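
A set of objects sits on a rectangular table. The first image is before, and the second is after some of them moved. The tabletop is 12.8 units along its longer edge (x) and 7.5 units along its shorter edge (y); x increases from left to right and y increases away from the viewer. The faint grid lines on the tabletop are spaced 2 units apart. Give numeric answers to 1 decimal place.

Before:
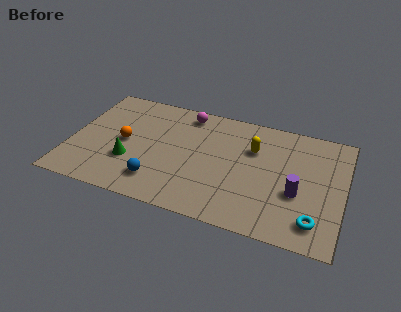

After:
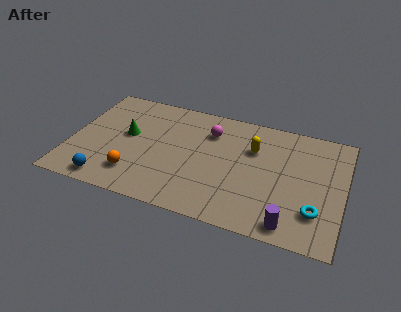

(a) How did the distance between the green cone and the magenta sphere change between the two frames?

-0.6

They were about 4.6 units apart before and 4.0 after — 0.6 units closer together.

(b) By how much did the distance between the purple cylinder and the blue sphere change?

+2.0

Before: roughly 6.5 units apart; after: 8.5. That's 2.0 units further apart.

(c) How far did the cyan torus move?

0.6

From (11.6, 1.4) to (11.6, 2.0), the cyan torus covered √(0.0² + 0.6²) ≈ 0.6 units.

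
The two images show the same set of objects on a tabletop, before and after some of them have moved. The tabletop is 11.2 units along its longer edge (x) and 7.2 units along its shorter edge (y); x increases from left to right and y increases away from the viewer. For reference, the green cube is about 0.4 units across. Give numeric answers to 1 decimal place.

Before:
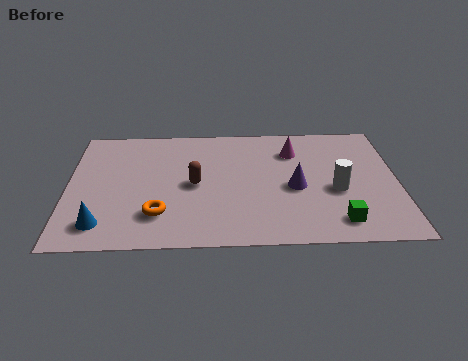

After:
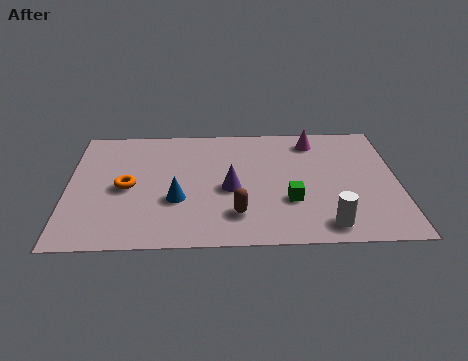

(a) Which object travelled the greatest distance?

the blue cone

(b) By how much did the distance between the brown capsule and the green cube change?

-3.4

They were about 5.3 units apart before and 1.9 after — 3.4 units closer together.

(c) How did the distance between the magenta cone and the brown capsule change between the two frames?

+1.2

They were about 3.9 units apart before and 5.1 after — 1.2 units further apart.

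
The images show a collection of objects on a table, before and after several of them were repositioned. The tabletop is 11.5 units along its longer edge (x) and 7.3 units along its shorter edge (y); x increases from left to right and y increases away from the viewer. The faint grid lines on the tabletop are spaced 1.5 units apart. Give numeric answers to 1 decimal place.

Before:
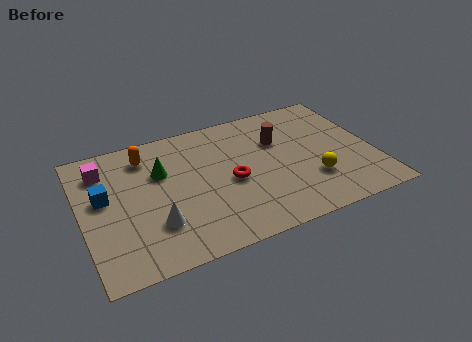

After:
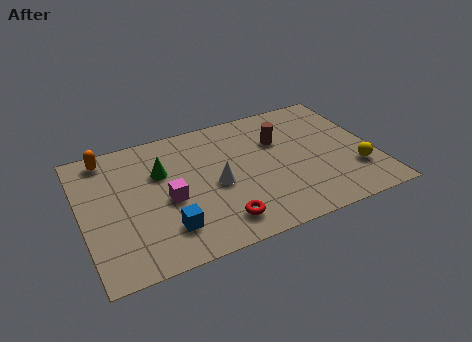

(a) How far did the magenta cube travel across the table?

3.4

The magenta cube was near (1.0, 5.7) before and (3.3, 3.2) after, so it travelled √(2.3² + 2.5²) ≈ 3.4 units.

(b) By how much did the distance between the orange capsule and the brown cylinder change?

+1.6

The distance was about 5.3 in the first image and 6.9 in the second, so they moved 1.6 units further apart.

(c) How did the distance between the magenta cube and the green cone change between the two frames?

-0.8

The distance was about 2.4 in the first image and 1.6 in the second, so they moved 0.8 units closer together.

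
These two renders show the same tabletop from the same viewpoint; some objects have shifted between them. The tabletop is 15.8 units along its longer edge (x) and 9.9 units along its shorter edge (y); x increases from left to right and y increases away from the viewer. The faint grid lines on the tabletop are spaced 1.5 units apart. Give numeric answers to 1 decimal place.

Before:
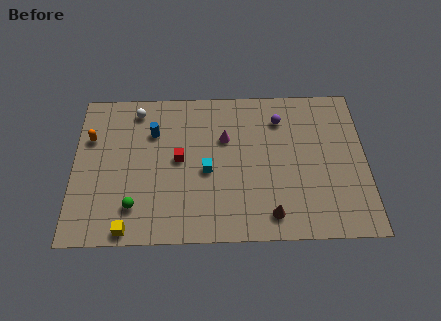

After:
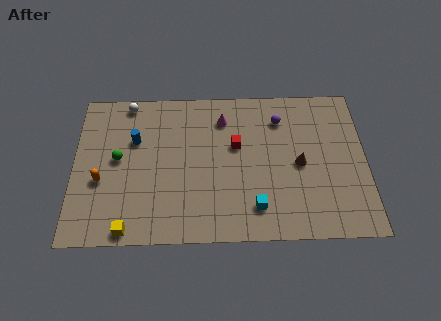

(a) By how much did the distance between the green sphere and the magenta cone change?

-0.3

Before: roughly 6.5 units apart; after: 6.2. That's 0.3 units closer together.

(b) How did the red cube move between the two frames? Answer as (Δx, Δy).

(3.1, 0.8)

The red cube started near (5.7, 5.2) and ended near (8.8, 6.0).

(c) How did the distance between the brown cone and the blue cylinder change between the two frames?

+0.7

They were about 8.4 units apart before and 9.1 after — 0.7 units further apart.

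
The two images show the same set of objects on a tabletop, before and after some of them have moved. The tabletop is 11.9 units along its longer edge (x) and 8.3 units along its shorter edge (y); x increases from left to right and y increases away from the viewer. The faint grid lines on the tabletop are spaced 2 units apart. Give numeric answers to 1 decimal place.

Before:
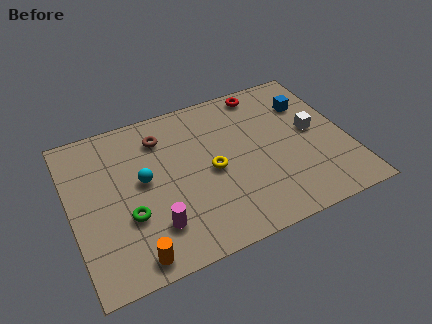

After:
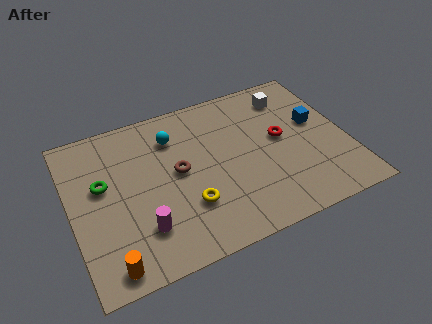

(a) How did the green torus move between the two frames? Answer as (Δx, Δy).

(-0.9, 2.0)

The green torus was at about (2.3, 2.9) and moved to about (1.4, 4.9).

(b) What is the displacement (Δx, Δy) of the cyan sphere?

(1.5, 1.8)

The cyan sphere was at about (3.1, 4.5) and moved to about (4.6, 6.3).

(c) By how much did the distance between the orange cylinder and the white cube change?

+1.4

The distance was about 8.9 in the first image and 10.3 in the second, so they moved 1.4 units further apart.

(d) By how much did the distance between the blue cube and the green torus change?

+0.5

The distance was about 8.8 in the first image and 9.3 in the second, so they moved 0.5 units further apart.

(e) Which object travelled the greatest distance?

the red torus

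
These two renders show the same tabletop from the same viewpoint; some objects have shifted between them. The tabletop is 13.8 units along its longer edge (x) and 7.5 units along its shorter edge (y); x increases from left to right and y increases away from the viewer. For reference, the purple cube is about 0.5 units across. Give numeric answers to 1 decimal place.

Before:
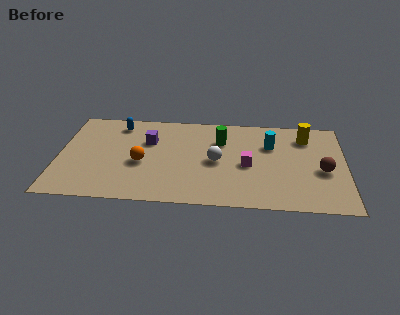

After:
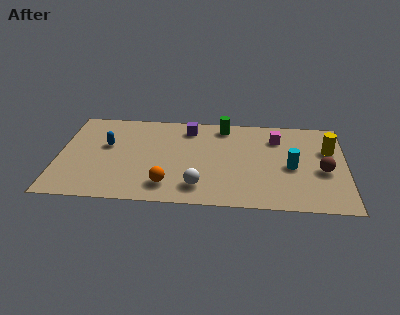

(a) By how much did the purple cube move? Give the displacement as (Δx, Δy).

(1.9, 1.2)

The purple cube was at about (4.3, 5.0) and moved to about (6.2, 6.2).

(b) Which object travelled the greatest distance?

the magenta cube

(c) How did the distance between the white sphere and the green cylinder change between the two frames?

+3.4

Before: roughly 1.7 units apart; after: 5.1. That's 3.4 units further apart.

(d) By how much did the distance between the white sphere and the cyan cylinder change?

+1.8

They were about 3.0 units apart before and 4.8 after — 1.8 units further apart.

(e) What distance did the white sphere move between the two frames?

2.2

From (7.6, 3.6) to (6.8, 1.5), the white sphere covered √(0.8² + 2.1²) ≈ 2.2 units.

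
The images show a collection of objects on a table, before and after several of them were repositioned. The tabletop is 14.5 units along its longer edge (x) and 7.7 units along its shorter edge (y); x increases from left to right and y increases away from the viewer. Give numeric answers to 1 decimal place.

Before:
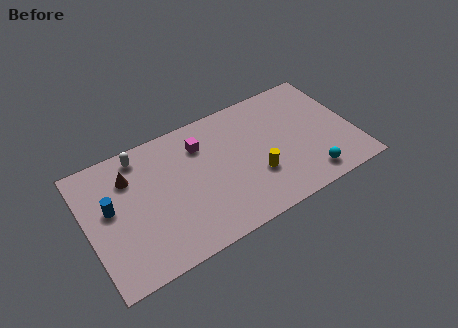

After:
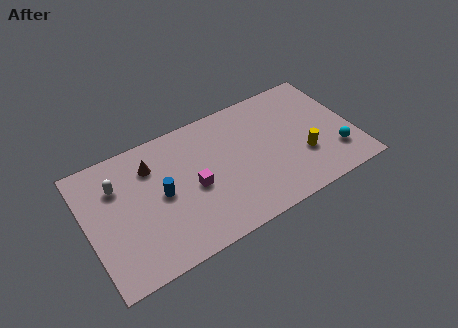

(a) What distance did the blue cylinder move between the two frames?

2.7

From (1.3, 4.4) to (4.0, 3.9), the blue cylinder covered √(2.7² + 0.5²) ≈ 2.7 units.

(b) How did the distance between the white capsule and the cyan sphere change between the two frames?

+1.9

Before: roughly 10.1 units apart; after: 12.0. That's 1.9 units further apart.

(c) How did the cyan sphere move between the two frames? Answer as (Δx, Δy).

(1.6, 0.8)

The cyan sphere started near (11.7, 1.2) and ended near (13.3, 2.0).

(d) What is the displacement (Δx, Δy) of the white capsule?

(-1.4, -1.2)

The white capsule was at about (3.2, 6.7) and moved to about (1.8, 5.5).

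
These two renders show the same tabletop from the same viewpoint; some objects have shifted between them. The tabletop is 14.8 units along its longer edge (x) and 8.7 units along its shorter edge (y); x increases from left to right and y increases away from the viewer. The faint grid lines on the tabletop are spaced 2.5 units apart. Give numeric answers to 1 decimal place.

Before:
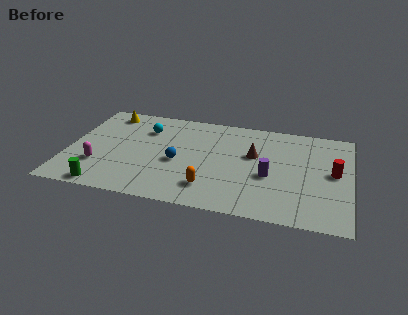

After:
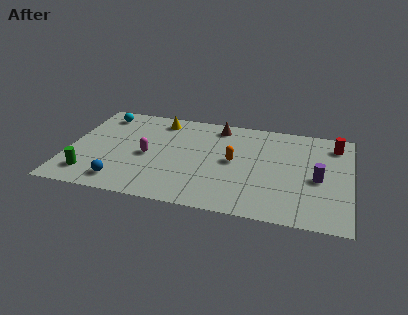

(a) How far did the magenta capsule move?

2.9

The magenta capsule was near (1.7, 2.6) before and (4.2, 4.0) after, so it travelled √(2.5² + 1.4²) ≈ 2.9 units.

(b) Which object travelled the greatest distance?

the blue sphere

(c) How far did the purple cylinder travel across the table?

2.5

The purple cylinder moved from about (10.6, 3.6) to (13.1, 3.9), a distance of √(2.5² + 0.3²) ≈ 2.5.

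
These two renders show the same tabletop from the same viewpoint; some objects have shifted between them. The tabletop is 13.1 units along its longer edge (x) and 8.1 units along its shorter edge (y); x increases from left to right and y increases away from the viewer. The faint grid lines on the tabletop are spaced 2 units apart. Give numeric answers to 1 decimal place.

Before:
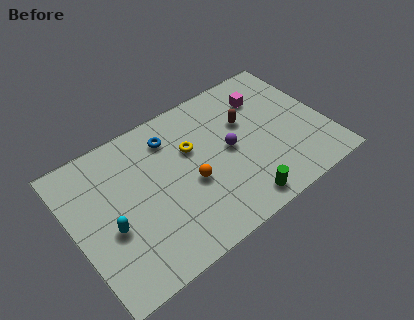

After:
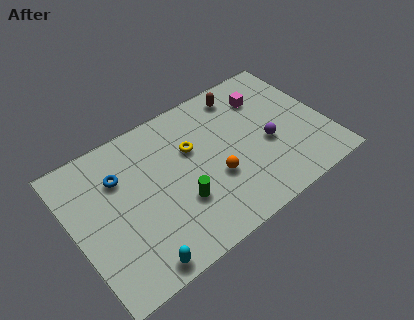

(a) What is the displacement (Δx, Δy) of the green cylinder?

(-2.8, 1.7)

From the two frames, the green cylinder sits at roughly (8.0, 1.0) before and (5.2, 2.7) after.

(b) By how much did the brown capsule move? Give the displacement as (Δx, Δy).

(0.1, 1.7)

From the two frames, the brown capsule sits at roughly (9.2, 5.2) before and (9.3, 6.9) after.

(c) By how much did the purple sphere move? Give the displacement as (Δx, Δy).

(1.9, -0.7)

The purple sphere was at about (8.1, 4.1) and moved to about (10.0, 3.4).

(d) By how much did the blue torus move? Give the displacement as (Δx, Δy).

(-2.8, -0.7)

The blue torus was at about (5.4, 6.4) and moved to about (2.6, 5.7).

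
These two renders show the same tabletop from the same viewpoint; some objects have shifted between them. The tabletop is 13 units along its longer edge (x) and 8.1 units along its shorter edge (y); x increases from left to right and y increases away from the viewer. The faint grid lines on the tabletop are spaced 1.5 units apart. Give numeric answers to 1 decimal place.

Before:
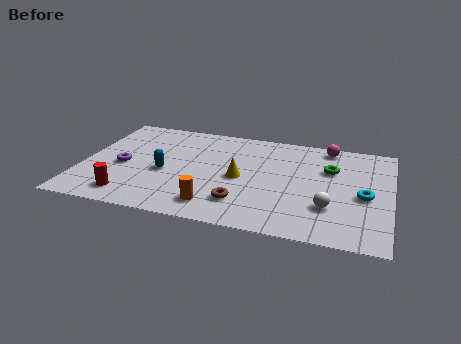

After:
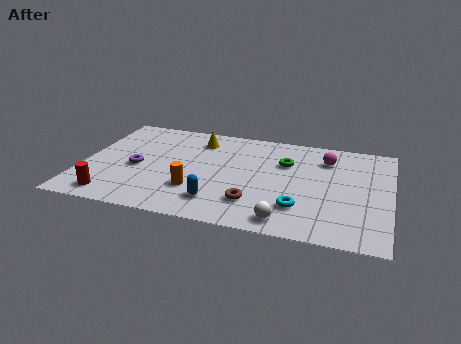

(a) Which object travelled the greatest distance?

the yellow cone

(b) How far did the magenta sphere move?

1.0

The magenta sphere moved from about (10.2, 7.2) to (10.2, 6.2), a distance of √(0.0² + 1.0²) ≈ 1.0.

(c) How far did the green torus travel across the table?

1.9

From (10.4, 5.4) to (8.5, 5.5), the green torus covered √(1.9² + 0.1²) ≈ 1.9 units.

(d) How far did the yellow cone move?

3.4

The yellow cone was near (6.7, 3.8) before and (4.7, 6.5) after, so it travelled √(2.0² + 2.7²) ≈ 3.4 units.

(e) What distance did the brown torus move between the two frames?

0.5

From (6.9, 1.9) to (7.4, 2.0), the brown torus covered √(0.5² + 0.1²) ≈ 0.5 units.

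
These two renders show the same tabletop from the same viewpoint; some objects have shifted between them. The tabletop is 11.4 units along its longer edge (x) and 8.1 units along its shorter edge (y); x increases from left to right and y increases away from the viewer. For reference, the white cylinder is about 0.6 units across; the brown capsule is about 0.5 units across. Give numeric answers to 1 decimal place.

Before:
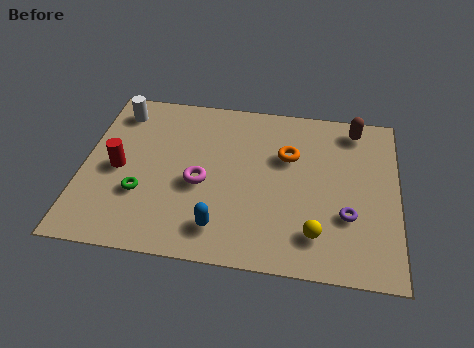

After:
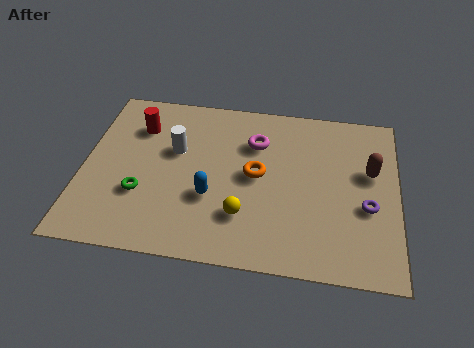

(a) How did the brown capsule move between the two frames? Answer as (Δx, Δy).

(0.6, -2.1)

The brown capsule started near (9.8, 7.0) and ended near (10.4, 4.9).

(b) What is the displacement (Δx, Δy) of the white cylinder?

(2.2, -1.7)

From the two frames, the white cylinder sits at roughly (1.1, 6.7) before and (3.3, 5.0) after.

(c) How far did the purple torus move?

0.9

From (9.6, 2.7) to (10.3, 3.2), the purple torus covered √(0.7² + 0.5²) ≈ 0.9 units.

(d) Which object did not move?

the green torus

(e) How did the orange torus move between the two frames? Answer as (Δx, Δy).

(-1.1, -1.1)

The orange torus was at about (7.4, 5.3) and moved to about (6.3, 4.2).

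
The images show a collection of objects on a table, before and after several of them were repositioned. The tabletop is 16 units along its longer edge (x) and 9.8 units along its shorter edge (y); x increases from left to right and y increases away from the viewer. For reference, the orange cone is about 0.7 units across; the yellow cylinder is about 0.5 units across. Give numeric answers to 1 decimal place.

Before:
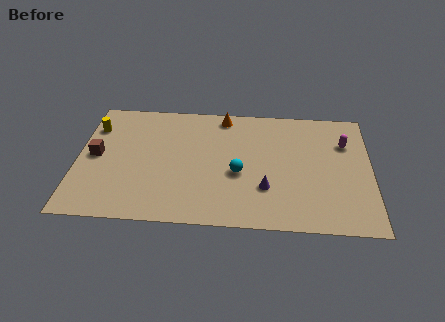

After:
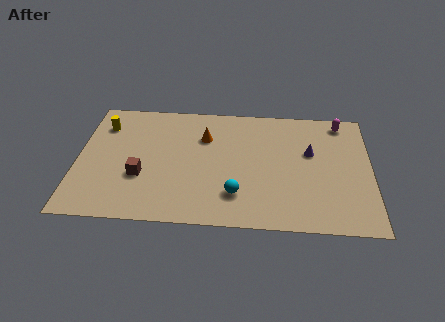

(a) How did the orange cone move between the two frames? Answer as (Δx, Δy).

(-1.0, -1.8)

From the two frames, the orange cone sits at roughly (7.9, 8.7) before and (6.9, 6.9) after.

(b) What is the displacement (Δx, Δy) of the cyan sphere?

(-0.1, -1.7)

The cyan sphere was at about (8.8, 4.1) and moved to about (8.7, 2.4).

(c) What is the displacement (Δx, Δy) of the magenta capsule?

(-0.2, 1.7)

The magenta capsule was at about (14.6, 6.9) and moved to about (14.4, 8.6).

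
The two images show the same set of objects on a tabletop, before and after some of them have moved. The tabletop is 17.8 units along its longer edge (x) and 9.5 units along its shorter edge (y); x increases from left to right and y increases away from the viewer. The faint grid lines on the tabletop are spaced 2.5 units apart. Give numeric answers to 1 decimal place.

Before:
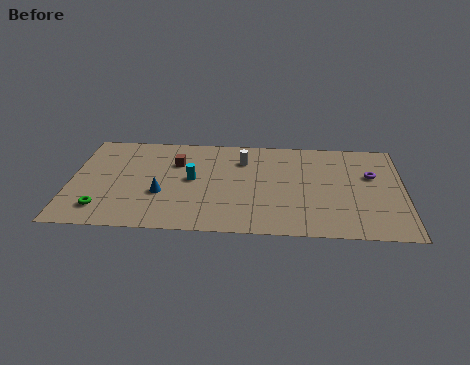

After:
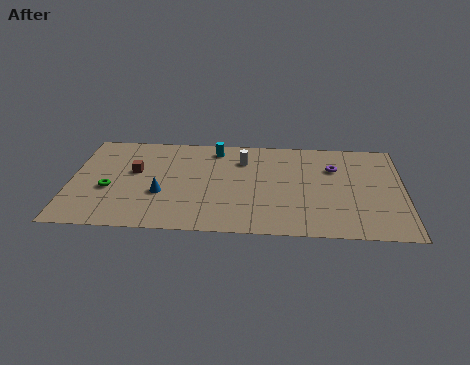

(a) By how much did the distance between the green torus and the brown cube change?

-3.8

They were about 6.0 units apart before and 2.2 after — 3.8 units closer together.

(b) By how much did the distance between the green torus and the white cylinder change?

-1.2

They were about 9.0 units apart before and 7.8 after — 1.2 units closer together.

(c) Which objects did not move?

the white cylinder and the blue cone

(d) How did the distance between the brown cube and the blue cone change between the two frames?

-0.6

The distance was about 3.2 in the first image and 2.6 in the second, so they moved 0.6 units closer together.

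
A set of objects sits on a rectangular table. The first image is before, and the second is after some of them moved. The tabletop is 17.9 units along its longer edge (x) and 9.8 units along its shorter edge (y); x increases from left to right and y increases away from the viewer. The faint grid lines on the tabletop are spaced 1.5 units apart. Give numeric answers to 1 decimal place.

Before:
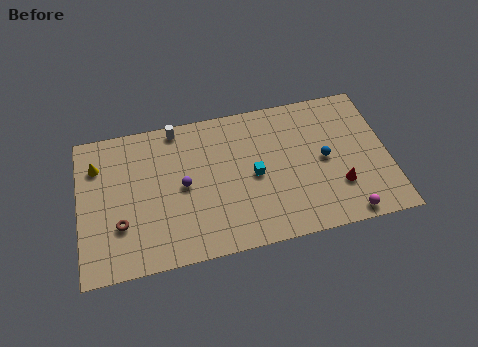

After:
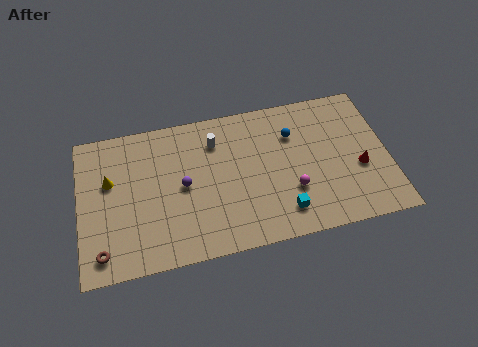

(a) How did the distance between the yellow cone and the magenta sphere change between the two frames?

-4.7

The distance was about 15.5 in the first image and 10.8 in the second, so they moved 4.7 units closer together.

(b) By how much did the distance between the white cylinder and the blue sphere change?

-4.8

Before: roughly 9.3 units apart; after: 4.5. That's 4.8 units closer together.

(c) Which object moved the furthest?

the magenta sphere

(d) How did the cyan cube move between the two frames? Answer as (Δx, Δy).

(1.5, -2.8)

From the two frames, the cyan cube sits at roughly (10.1, 4.7) before and (11.6, 1.9) after.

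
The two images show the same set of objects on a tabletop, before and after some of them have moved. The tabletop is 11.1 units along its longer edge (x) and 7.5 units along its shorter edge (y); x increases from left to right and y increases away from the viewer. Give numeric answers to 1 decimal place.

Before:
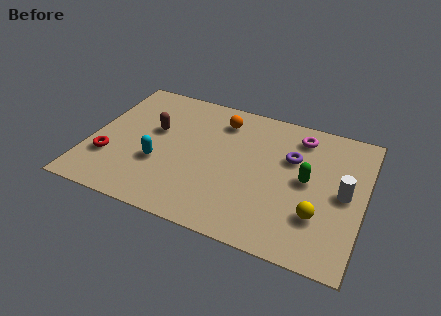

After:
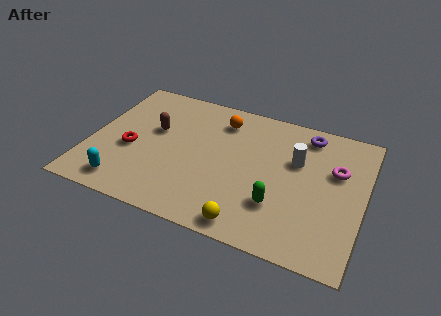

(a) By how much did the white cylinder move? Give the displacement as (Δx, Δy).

(-2.0, 1.1)

The white cylinder was at about (10.3, 3.7) and moved to about (8.3, 4.8).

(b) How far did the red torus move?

1.1

The red torus moved from about (0.9, 2.3) to (1.7, 3.1), a distance of √(0.8² + 0.8²) ≈ 1.1.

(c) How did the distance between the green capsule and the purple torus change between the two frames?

+3.1

Before: roughly 1.2 units apart; after: 4.3. That's 3.1 units further apart.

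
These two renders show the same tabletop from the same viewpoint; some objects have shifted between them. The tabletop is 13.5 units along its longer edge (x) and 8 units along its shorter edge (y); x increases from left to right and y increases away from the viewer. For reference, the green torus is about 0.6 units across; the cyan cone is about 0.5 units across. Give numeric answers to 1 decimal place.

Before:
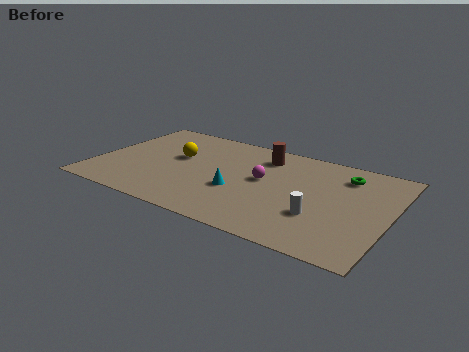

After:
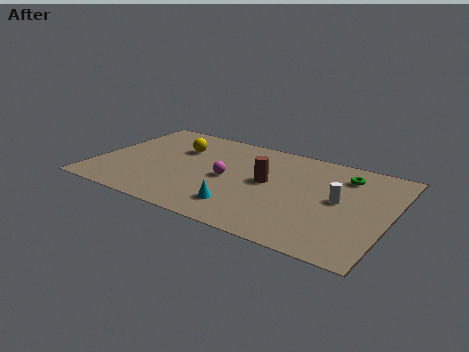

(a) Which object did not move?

the green torus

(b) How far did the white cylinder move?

1.7

The white cylinder was near (10.5, 2.6) before and (11.2, 4.2) after, so it travelled √(0.7² + 1.6²) ≈ 1.7 units.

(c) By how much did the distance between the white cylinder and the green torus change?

-1.7

The distance was about 3.8 in the first image and 2.1 in the second, so they moved 1.7 units closer together.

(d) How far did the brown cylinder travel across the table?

2.2

From (7.4, 6.4) to (7.9, 4.3), the brown cylinder covered √(0.5² + 2.1²) ≈ 2.2 units.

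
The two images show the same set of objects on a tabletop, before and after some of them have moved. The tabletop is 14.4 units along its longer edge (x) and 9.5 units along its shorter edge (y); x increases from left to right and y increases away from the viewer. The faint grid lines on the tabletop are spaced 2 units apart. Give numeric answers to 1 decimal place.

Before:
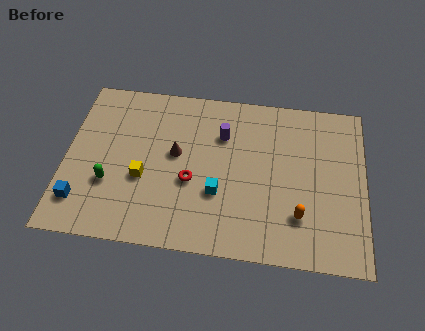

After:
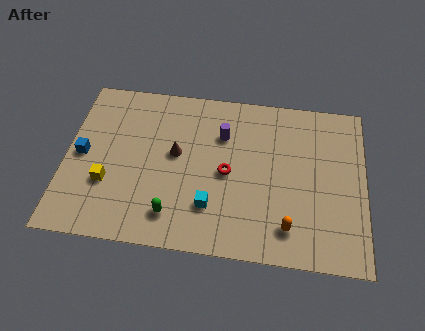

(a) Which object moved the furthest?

the green capsule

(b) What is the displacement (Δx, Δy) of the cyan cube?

(-0.3, -0.8)

The cyan cube started near (7.4, 3.3) and ended near (7.1, 2.5).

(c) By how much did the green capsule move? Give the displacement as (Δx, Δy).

(3.1, -1.4)

The green capsule started near (2.2, 3.2) and ended near (5.3, 1.8).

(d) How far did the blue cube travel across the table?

2.7

The blue cube was near (0.9, 2.0) before and (0.8, 4.7) after, so it travelled √(0.1² + 2.7²) ≈ 2.7 units.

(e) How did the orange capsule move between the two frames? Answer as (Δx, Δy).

(-0.5, -0.7)

From the two frames, the orange capsule sits at roughly (11.3, 2.5) before and (10.8, 1.8) after.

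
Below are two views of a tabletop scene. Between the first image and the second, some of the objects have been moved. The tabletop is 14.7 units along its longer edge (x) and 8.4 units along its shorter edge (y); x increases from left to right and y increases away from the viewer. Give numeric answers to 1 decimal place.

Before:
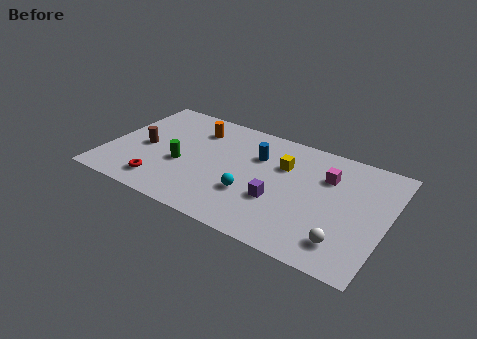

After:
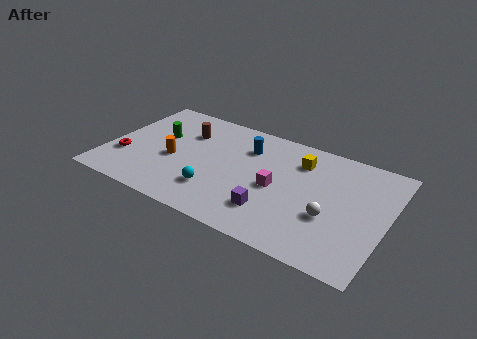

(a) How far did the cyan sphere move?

1.9

The cyan sphere moved from about (7.8, 2.8) to (6.0, 2.2), a distance of √(1.8² + 0.6²) ≈ 1.9.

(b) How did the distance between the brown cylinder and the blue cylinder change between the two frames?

-2.8

They were about 6.1 units apart before and 3.3 after — 2.8 units closer together.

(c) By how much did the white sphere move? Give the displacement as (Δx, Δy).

(-0.9, 1.4)

The white sphere started near (12.8, 1.7) and ended near (11.9, 3.1).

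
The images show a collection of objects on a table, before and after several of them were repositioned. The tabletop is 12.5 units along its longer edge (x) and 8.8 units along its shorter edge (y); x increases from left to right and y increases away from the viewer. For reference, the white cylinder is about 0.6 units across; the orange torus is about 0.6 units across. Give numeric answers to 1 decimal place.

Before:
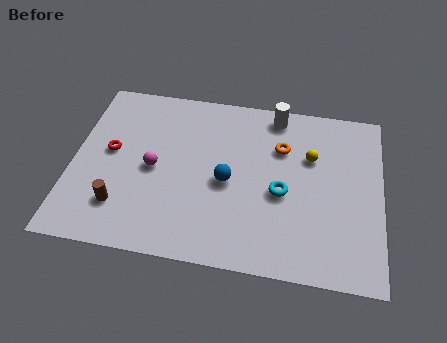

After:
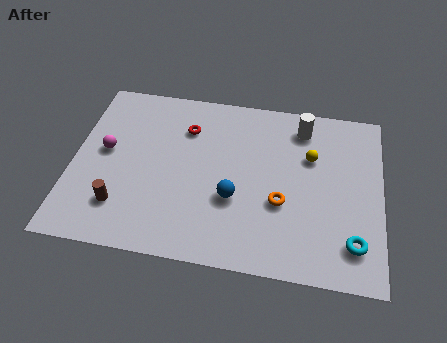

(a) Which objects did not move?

the brown cylinder and the yellow sphere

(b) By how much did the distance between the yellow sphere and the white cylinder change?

-0.9

They were about 2.5 units apart before and 1.6 after — 0.9 units closer together.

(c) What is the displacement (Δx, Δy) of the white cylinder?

(1.1, -0.5)

The white cylinder was at about (8.1, 7.8) and moved to about (9.2, 7.3).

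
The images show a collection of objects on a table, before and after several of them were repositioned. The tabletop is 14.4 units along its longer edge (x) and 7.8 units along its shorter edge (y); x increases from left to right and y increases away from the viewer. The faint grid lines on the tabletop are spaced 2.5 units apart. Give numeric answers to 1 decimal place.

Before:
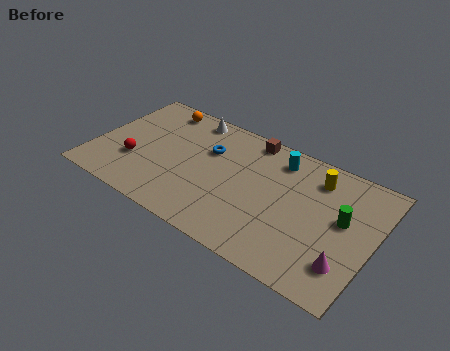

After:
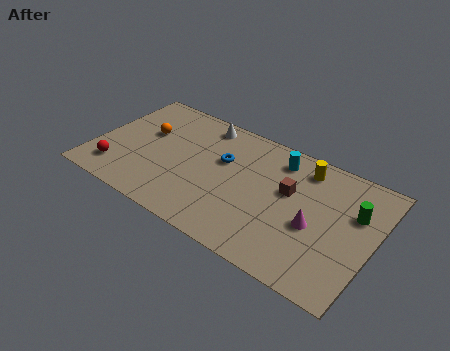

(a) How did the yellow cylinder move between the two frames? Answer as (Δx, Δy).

(-0.7, 0.3)

The yellow cylinder was at about (11.2, 6.2) and moved to about (10.5, 6.5).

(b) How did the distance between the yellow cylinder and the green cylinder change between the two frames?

+0.7

The distance was about 2.4 in the first image and 3.1 in the second, so they moved 0.7 units further apart.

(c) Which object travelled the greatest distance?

the brown cube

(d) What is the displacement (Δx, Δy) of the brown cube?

(2.4, -2.3)

The brown cube was at about (7.6, 7.0) and moved to about (10.0, 4.7).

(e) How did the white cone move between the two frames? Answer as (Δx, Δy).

(0.7, -0.1)

The white cone started near (4.4, 6.9) and ended near (5.1, 6.8).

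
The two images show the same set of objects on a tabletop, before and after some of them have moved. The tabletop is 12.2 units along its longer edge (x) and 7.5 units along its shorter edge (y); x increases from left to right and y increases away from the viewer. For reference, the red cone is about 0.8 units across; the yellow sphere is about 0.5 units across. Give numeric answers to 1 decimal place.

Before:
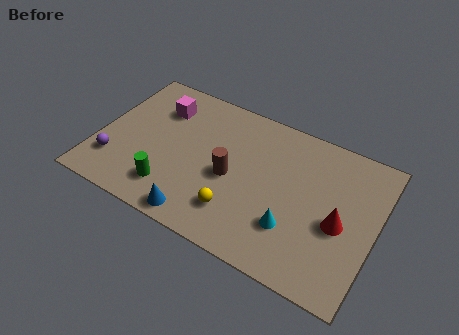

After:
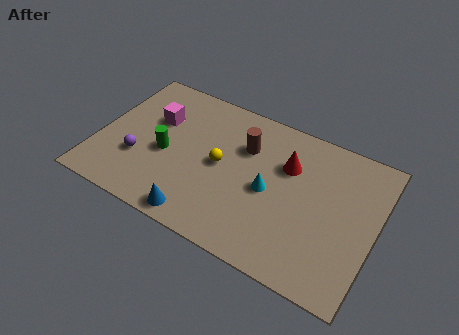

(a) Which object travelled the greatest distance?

the red cone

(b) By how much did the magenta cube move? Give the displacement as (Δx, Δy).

(-0.1, -0.7)

The magenta cube started near (2.4, 5.6) and ended near (2.3, 4.9).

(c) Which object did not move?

the blue cone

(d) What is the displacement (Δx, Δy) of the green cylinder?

(-0.5, 1.7)

The green cylinder was at about (3.5, 1.6) and moved to about (3.0, 3.3).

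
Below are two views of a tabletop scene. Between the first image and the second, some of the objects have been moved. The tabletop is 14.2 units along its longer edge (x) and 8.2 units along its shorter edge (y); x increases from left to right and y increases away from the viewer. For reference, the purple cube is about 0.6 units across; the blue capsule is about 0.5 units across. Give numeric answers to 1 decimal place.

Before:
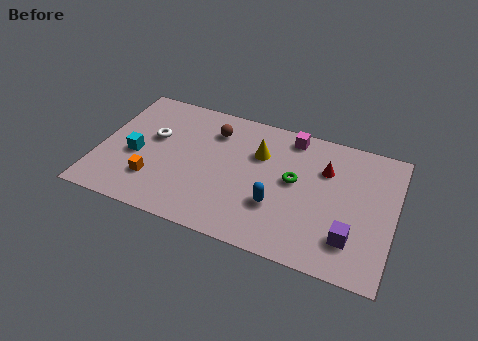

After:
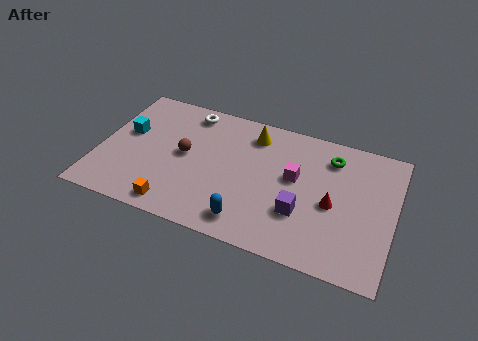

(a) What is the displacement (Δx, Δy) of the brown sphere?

(-1.2, -2.0)

The brown sphere started near (5.3, 6.3) and ended near (4.1, 4.3).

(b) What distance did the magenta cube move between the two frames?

2.5

From (9.0, 7.2) to (9.4, 4.7), the magenta cube covered √(0.4² + 2.5²) ≈ 2.5 units.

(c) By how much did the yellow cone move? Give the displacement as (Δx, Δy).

(-0.4, 1.1)

From the two frames, the yellow cone sits at roughly (7.6, 5.6) before and (7.2, 6.7) after.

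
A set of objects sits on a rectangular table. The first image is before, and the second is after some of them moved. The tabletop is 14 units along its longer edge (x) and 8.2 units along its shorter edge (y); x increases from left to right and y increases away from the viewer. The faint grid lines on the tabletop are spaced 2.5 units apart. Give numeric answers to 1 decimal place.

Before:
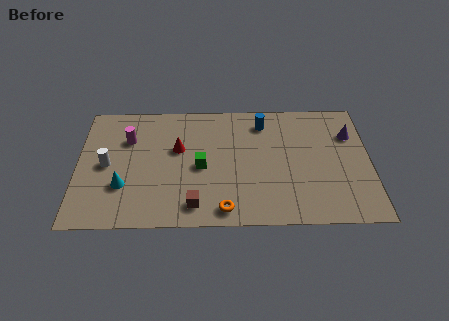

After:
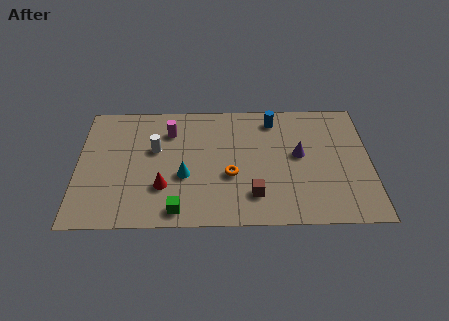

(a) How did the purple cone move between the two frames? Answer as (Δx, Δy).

(-2.5, -1.3)

From the two frames, the purple cone sits at roughly (13.1, 5.8) before and (10.6, 4.5) after.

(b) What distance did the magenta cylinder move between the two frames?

2.1

From (2.4, 5.7) to (4.4, 6.2), the magenta cylinder covered √(2.0² + 0.5²) ≈ 2.1 units.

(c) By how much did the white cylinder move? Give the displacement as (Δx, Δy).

(2.3, 1.0)

From the two frames, the white cylinder sits at roughly (1.4, 4.0) before and (3.7, 5.0) after.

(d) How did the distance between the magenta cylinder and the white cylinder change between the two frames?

-0.6

Before: roughly 2.0 units apart; after: 1.4. That's 0.6 units closer together.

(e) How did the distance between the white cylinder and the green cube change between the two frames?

-0.4

They were about 4.5 units apart before and 4.1 after — 0.4 units closer together.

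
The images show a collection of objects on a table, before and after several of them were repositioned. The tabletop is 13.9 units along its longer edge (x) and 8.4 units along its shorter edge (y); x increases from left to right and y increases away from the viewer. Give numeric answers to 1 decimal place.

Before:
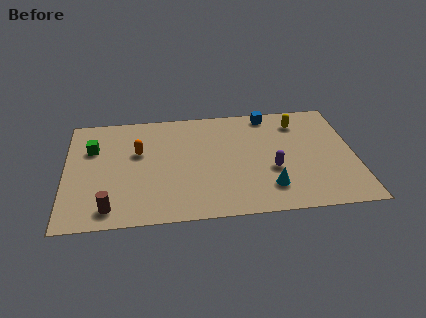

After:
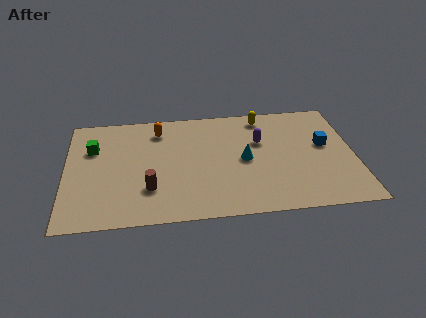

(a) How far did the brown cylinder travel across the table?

2.2

From (2.1, 1.2) to (4.0, 2.4), the brown cylinder covered √(1.9² + 1.2²) ≈ 2.2 units.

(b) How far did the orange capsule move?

1.9

The orange capsule moved from about (3.5, 5.2) to (4.5, 6.8), a distance of √(1.0² + 1.6²) ≈ 1.9.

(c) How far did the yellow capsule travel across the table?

1.8

The yellow capsule moved from about (11.3, 6.7) to (9.6, 7.3), a distance of √(1.7² + 0.6²) ≈ 1.8.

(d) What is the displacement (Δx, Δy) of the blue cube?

(2.6, -2.7)

The blue cube was at about (9.9, 7.5) and moved to about (12.5, 4.8).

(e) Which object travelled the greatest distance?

the blue cube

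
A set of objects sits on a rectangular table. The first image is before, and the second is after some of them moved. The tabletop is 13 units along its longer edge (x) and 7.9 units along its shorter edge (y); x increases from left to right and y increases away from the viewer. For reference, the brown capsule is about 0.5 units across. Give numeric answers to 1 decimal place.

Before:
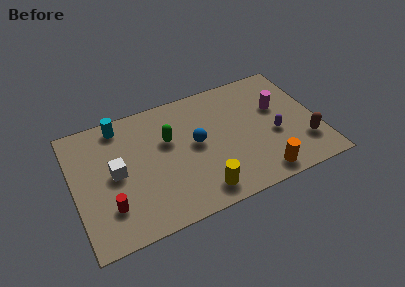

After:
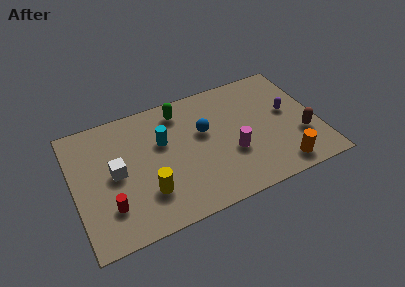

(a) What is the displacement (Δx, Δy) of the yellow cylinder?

(-2.7, 1.0)

The yellow cylinder started near (6.4, 1.2) and ended near (3.7, 2.2).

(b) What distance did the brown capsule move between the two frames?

0.5

The brown capsule was near (12.1, 2.1) before and (12.0, 2.6) after, so it travelled √(0.1² + 0.5²) ≈ 0.5 units.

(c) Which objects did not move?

the red cylinder and the white cube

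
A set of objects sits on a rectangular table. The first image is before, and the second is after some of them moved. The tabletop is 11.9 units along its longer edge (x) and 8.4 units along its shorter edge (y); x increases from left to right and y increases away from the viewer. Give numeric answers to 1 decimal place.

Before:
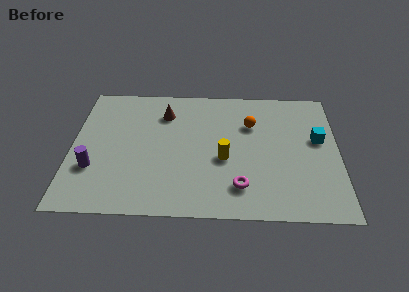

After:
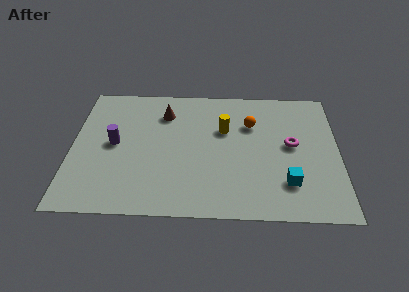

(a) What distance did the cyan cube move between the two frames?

3.1

From (11.0, 4.9) to (9.6, 2.1), the cyan cube covered √(1.4² + 2.8²) ≈ 3.1 units.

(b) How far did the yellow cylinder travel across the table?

1.9

The yellow cylinder moved from about (6.8, 3.5) to (6.8, 5.4), a distance of √(0.0² + 1.9²) ≈ 1.9.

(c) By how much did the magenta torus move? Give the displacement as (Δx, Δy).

(2.3, 2.7)

From the two frames, the magenta torus sits at roughly (7.5, 1.8) before and (9.8, 4.5) after.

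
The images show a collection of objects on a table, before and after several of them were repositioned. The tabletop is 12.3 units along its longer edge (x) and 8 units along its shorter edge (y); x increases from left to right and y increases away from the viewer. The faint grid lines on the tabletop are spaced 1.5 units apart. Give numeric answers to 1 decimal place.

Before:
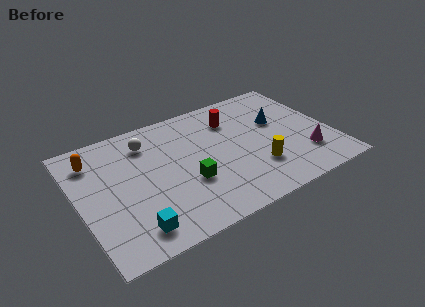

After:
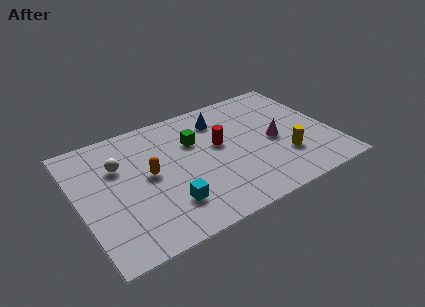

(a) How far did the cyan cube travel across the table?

1.9

The cyan cube was near (2.2, 1.3) before and (4.0, 2.0) after, so it travelled √(1.8² + 0.7²) ≈ 1.9 units.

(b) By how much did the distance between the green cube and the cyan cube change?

+0.5

The distance was about 3.3 in the first image and 3.8 in the second, so they moved 0.5 units further apart.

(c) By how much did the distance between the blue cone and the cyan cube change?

-3.1

They were about 8.5 units apart before and 5.4 after — 3.1 units closer together.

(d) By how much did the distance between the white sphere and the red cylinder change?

+0.7

The distance was about 4.2 in the first image and 4.9 in the second, so they moved 0.7 units further apart.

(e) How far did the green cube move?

2.6

The green cube was near (5.1, 2.9) before and (5.8, 5.4) after, so it travelled √(0.7² + 2.5²) ≈ 2.6 units.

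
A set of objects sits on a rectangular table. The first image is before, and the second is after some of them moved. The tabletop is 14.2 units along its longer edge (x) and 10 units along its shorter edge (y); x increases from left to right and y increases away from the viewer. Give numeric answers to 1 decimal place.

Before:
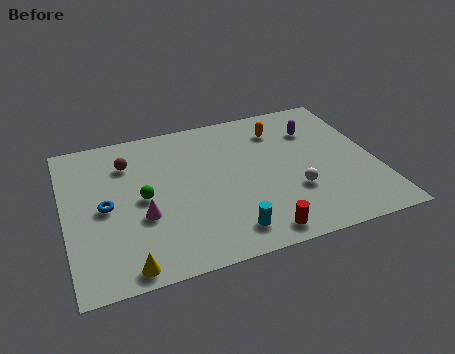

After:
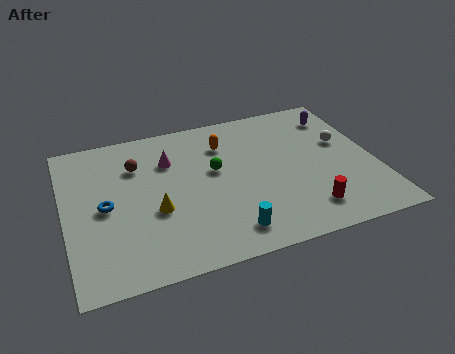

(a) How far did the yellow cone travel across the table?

3.4

From (2.5, 0.9) to (4.0, 3.9), the yellow cone covered √(1.5² + 3.0²) ≈ 3.4 units.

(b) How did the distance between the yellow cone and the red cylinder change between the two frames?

+1.1

The distance was about 5.9 in the first image and 7.0 in the second, so they moved 1.1 units further apart.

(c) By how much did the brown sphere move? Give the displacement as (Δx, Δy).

(0.4, -0.3)

The brown sphere started near (3.0, 7.5) and ended near (3.4, 7.2).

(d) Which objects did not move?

the cyan cylinder and the blue torus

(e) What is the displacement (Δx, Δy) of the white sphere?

(2.6, 2.7)

From the two frames, the white sphere sits at roughly (10.3, 3.3) before and (12.9, 6.0) after.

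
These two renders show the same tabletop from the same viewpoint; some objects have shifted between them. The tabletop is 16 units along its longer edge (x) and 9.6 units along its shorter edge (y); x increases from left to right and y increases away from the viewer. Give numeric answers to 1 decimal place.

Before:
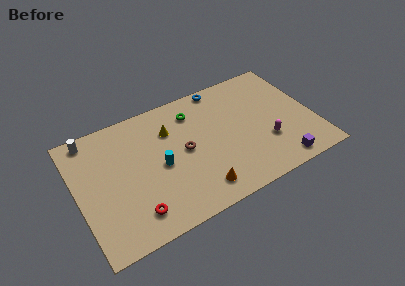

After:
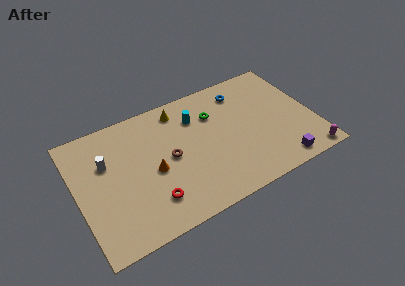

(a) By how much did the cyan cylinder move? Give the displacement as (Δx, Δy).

(2.8, 2.6)

The cyan cylinder was at about (5.5, 4.5) and moved to about (8.3, 7.1).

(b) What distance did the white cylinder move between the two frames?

2.4

The white cylinder moved from about (1.3, 8.6) to (2.1, 6.3), a distance of √(0.8² + 2.3²) ≈ 2.4.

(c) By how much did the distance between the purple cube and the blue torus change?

-1.3

Before: roughly 8.2 units apart; after: 6.9. That's 1.3 units closer together.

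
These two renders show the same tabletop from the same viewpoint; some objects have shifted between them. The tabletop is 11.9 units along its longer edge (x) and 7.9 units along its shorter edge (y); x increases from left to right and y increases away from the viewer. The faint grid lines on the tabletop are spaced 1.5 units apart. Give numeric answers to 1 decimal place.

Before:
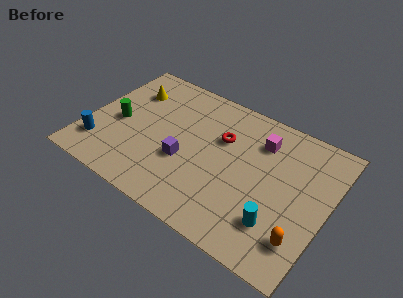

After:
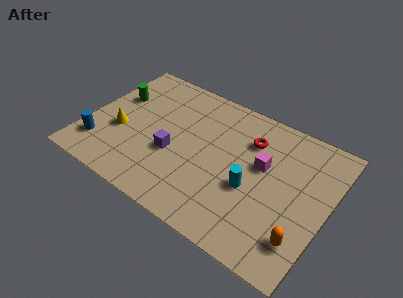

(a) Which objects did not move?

the orange capsule and the blue cylinder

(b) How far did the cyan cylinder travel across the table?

1.9

From (9.8, 2.0) to (8.3, 3.2), the cyan cylinder covered √(1.5² + 1.2²) ≈ 1.9 units.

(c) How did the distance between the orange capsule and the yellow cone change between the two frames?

-0.7

Before: roughly 10.1 units apart; after: 9.4. That's 0.7 units closer together.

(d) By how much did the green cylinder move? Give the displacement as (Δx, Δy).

(-0.4, 1.5)

The green cylinder started near (1.5, 3.6) and ended near (1.1, 5.1).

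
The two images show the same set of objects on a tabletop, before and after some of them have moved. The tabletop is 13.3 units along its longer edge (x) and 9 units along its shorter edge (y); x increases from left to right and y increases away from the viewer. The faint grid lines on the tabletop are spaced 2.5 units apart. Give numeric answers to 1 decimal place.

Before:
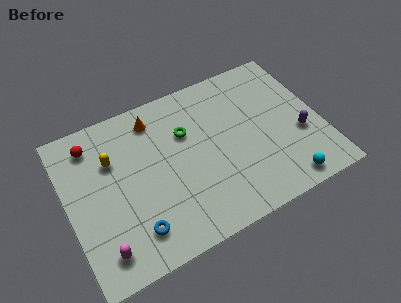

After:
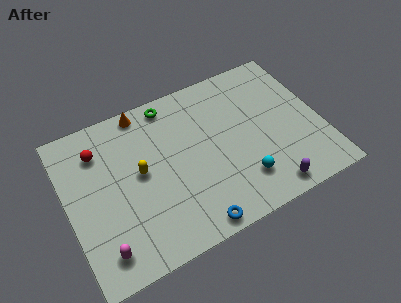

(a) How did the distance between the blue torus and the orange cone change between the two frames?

+1.6

They were about 6.0 units apart before and 7.6 after — 1.6 units further apart.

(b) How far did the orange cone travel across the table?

0.9

The orange cone moved from about (4.9, 7.5) to (4.4, 8.2), a distance of √(0.5² + 0.7²) ≈ 0.9.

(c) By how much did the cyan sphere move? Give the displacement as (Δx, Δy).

(-2.1, 1.1)

From the two frames, the cyan sphere sits at roughly (10.9, 1.0) before and (8.8, 2.1) after.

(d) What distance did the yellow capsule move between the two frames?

1.8

The yellow capsule moved from about (2.5, 6.1) to (3.8, 4.8), a distance of √(1.3² + 1.3²) ≈ 1.8.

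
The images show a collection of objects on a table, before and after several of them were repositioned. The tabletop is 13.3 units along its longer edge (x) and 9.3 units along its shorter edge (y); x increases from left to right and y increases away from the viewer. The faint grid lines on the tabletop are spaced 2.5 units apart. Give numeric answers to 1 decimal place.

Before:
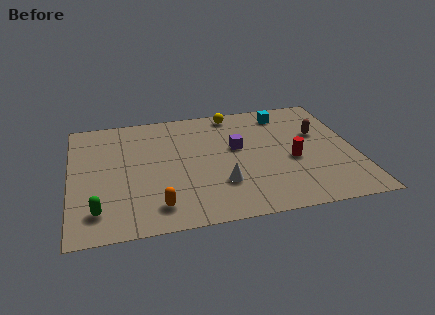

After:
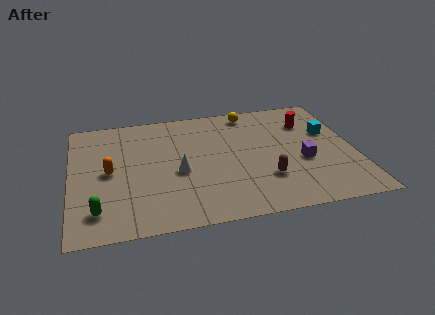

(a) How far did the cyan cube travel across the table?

2.8

The cyan cube was near (10.2, 7.8) before and (12.2, 5.8) after, so it travelled √(2.0² + 2.0²) ≈ 2.8 units.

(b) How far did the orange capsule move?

3.7

The orange capsule was near (3.9, 1.6) before and (1.8, 4.6) after, so it travelled √(2.1² + 3.0²) ≈ 3.7 units.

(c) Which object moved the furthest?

the brown capsule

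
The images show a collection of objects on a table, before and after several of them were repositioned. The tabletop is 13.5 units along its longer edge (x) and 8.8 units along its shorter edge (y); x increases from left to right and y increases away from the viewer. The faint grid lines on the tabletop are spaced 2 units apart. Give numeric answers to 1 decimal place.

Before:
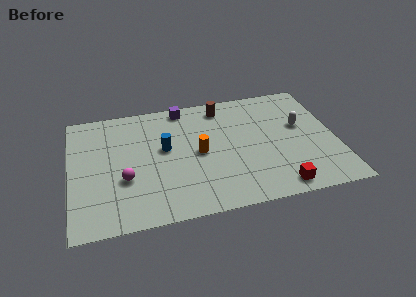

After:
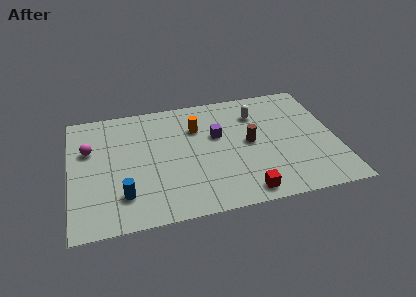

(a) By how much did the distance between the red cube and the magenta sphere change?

+1.0

The distance was about 7.9 in the first image and 8.9 in the second, so they moved 1.0 units further apart.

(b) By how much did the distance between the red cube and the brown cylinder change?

-3.4

Before: roughly 6.9 units apart; after: 3.5. That's 3.4 units closer together.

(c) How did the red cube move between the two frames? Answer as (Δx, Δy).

(-1.7, 0.0)

The red cube was at about (10.3, 1.0) and moved to about (8.6, 1.0).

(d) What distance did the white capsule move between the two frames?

2.6

The white capsule was near (11.8, 5.2) before and (9.6, 6.6) after, so it travelled √(2.2² + 1.4²) ≈ 2.6 units.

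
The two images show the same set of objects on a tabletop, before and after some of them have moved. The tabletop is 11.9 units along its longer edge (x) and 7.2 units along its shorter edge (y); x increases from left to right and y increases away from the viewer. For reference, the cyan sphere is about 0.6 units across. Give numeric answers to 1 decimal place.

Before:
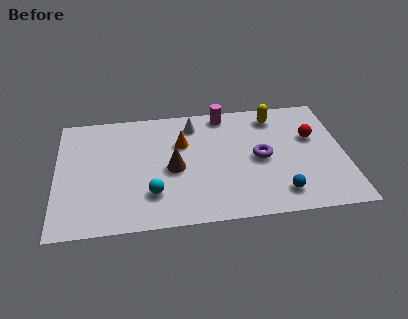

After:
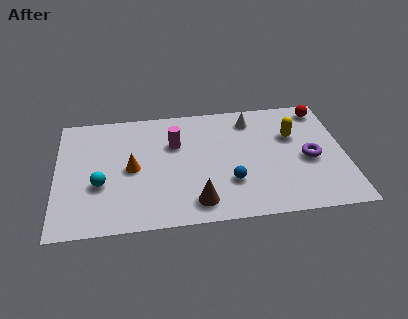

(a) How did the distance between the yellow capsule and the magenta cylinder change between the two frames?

+2.8

Before: roughly 2.1 units apart; after: 4.9. That's 2.8 units further apart.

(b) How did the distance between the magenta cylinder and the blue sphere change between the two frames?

-2.1

The distance was about 5.5 in the first image and 3.4 in the second, so they moved 2.1 units closer together.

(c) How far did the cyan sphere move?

2.2

The cyan sphere moved from about (3.9, 1.9) to (1.8, 2.7), a distance of √(2.1² + 0.8²) ≈ 2.2.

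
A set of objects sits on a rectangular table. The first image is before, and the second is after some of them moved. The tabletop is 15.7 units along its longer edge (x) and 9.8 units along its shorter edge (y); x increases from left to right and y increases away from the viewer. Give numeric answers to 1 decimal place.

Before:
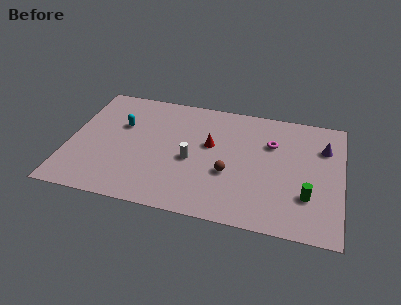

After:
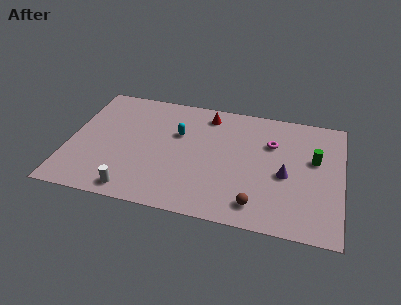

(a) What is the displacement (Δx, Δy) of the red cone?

(-0.3, 2.5)

From the two frames, the red cone sits at roughly (8.1, 5.8) before and (7.8, 8.3) after.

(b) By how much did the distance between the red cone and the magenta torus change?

+0.5

They were about 3.6 units apart before and 4.1 after — 0.5 units further apart.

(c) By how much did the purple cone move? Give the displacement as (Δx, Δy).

(-2.1, -2.7)

From the two frames, the purple cone sits at roughly (14.6, 7.0) before and (12.5, 4.3) after.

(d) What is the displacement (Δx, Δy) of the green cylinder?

(0.3, 3.0)

From the two frames, the green cylinder sits at roughly (13.8, 2.9) before and (14.1, 5.9) after.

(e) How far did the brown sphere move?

2.7

From (9.3, 3.7) to (11.0, 1.6), the brown sphere covered √(1.7² + 2.1²) ≈ 2.7 units.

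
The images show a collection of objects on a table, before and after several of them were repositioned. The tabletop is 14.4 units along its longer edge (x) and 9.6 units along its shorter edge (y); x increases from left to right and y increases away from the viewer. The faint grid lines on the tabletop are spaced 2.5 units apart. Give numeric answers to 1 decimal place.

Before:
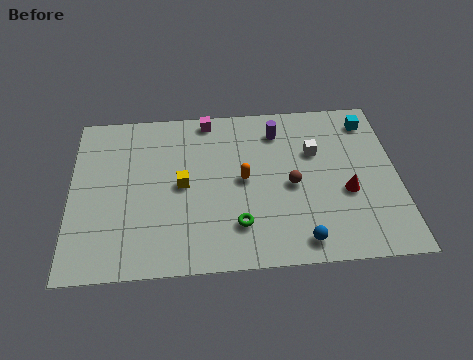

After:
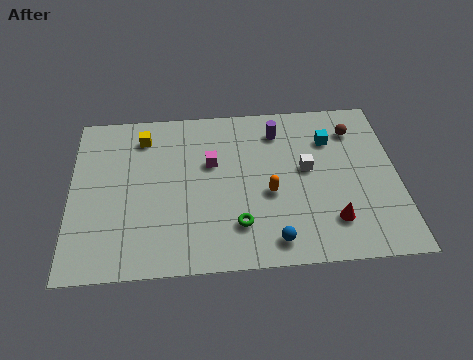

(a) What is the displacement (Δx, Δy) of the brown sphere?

(2.9, 3.1)

The brown sphere started near (9.7, 4.4) and ended near (12.6, 7.5).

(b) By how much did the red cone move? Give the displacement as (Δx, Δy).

(-0.7, -1.6)

From the two frames, the red cone sits at roughly (12.1, 3.8) before and (11.4, 2.2) after.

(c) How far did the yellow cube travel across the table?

3.4

The yellow cube was near (4.9, 4.8) before and (3.2, 7.8) after, so it travelled √(1.7² + 3.0²) ≈ 3.4 units.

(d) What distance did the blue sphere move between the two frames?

1.2

The blue sphere was near (10.0, 1.2) before and (8.8, 1.3) after, so it travelled √(1.2² + 0.1²) ≈ 1.2 units.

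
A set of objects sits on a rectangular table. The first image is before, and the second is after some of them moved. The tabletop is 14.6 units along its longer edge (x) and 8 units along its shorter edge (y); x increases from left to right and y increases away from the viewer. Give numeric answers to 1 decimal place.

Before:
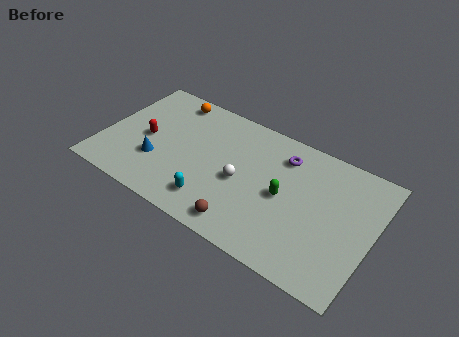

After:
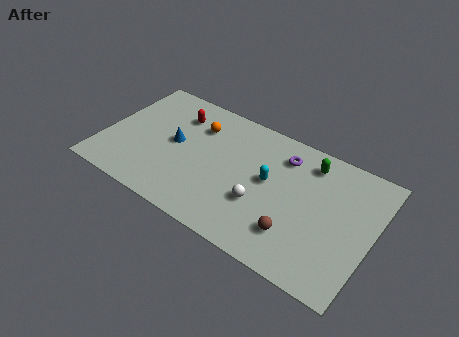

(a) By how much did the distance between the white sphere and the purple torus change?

+0.3

The distance was about 3.3 in the first image and 3.6 in the second, so they moved 0.3 units further apart.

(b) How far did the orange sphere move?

2.0

The orange sphere moved from about (3.1, 7.0) to (4.8, 5.9), a distance of √(1.7² + 1.1²) ≈ 2.0.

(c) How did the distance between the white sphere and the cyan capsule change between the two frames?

-0.7

Before: roughly 2.3 units apart; after: 1.6. That's 0.7 units closer together.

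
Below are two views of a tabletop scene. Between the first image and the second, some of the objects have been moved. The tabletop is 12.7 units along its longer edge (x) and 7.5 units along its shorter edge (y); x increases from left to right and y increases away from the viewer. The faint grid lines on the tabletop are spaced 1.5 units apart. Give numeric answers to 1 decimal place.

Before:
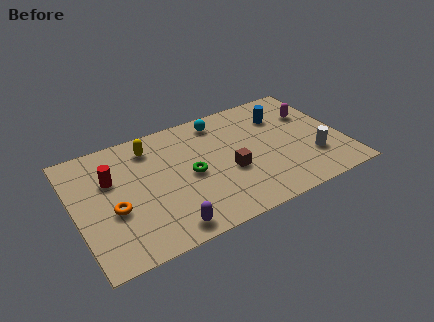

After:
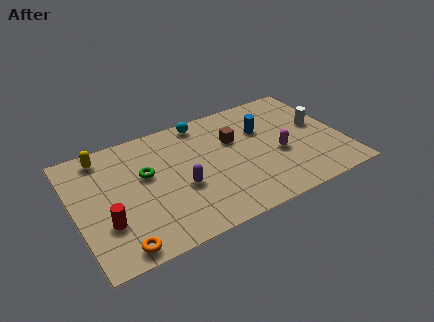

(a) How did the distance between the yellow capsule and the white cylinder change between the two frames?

+2.1

The distance was about 8.3 in the first image and 10.4 in the second, so they moved 2.1 units further apart.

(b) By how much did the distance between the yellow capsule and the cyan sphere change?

+1.4

Before: roughly 3.4 units apart; after: 4.8. That's 1.4 units further apart.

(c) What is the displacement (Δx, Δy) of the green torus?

(-2.0, 0.9)

From the two frames, the green torus sits at roughly (5.4, 3.6) before and (3.4, 4.5) after.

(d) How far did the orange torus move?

2.2

The orange torus moved from about (1.7, 3.0) to (1.7, 0.8), a distance of √(0.0² + 2.2²) ≈ 2.2.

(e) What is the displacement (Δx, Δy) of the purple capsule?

(1.0, 2.1)

From the two frames, the purple capsule sits at roughly (3.9, 0.9) before and (4.9, 3.0) after.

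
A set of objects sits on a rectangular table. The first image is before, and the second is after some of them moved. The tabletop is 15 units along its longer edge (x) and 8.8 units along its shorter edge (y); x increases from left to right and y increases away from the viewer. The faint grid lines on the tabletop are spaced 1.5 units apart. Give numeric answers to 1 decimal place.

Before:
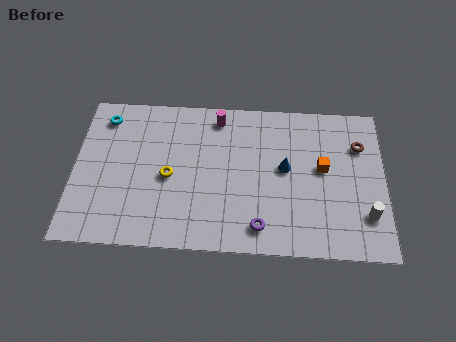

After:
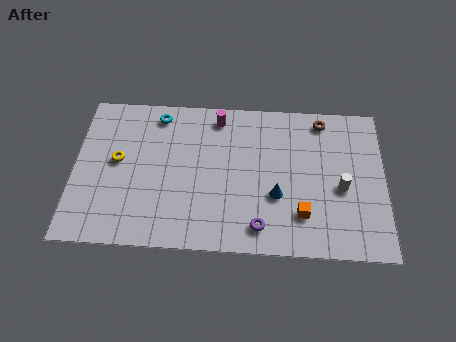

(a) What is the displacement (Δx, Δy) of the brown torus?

(-1.8, 1.4)

The brown torus was at about (13.8, 6.3) and moved to about (12.0, 7.7).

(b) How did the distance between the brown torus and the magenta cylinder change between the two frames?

-1.9

The distance was about 7.0 in the first image and 5.1 in the second, so they moved 1.9 units closer together.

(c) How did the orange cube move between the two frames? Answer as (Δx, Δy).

(-1.0, -2.7)

From the two frames, the orange cube sits at roughly (12.0, 4.9) before and (11.0, 2.2) after.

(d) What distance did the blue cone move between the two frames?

1.6

The blue cone moved from about (10.2, 4.8) to (9.8, 3.2), a distance of √(0.4² + 1.6²) ≈ 1.6.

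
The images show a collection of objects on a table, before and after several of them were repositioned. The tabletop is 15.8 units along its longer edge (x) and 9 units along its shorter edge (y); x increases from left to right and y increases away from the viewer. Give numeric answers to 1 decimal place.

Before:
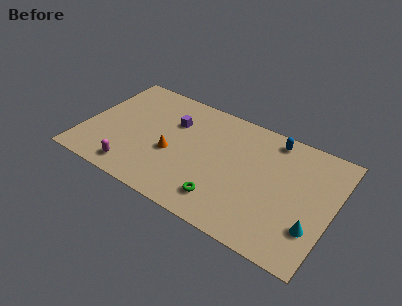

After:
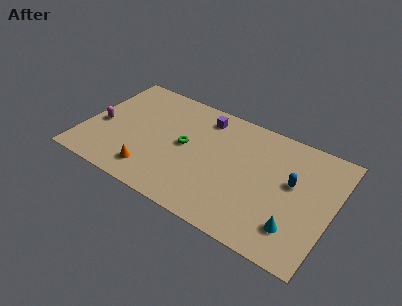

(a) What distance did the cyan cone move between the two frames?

1.1

From (14.8, 2.6) to (13.8, 2.1), the cyan cone covered √(1.0² + 0.5²) ≈ 1.1 units.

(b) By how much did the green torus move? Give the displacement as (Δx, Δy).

(-2.9, 2.9)

The green torus started near (9.3, 1.8) and ended near (6.4, 4.7).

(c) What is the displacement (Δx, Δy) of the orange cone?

(-1.0, -2.0)

From the two frames, the orange cone sits at roughly (5.7, 3.7) before and (4.7, 1.7) after.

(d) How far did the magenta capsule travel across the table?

3.7

From (3.6, 1.3) to (1.0, 3.9), the magenta capsule covered √(2.6² + 2.6²) ≈ 3.7 units.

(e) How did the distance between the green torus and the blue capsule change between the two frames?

+0.3

The distance was about 6.5 in the first image and 6.8 in the second, so they moved 0.3 units further apart.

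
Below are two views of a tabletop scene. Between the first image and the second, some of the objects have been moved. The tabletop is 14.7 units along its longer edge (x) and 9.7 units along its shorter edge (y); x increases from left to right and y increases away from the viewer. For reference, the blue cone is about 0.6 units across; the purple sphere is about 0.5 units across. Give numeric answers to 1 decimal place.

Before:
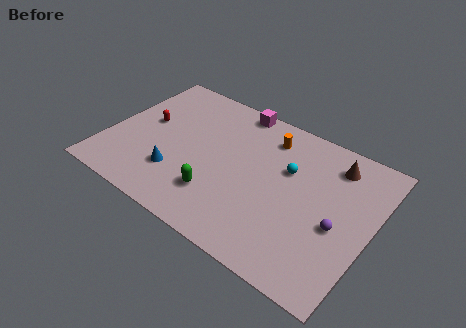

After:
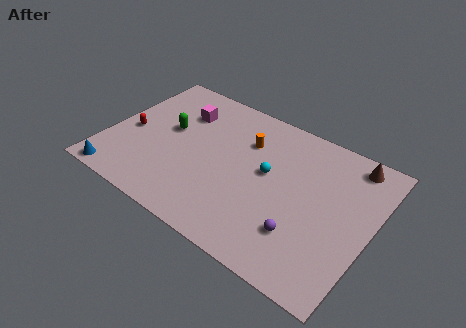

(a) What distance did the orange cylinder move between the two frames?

1.4

The orange cylinder moved from about (8.5, 7.8) to (7.4, 6.9), a distance of √(1.1² + 0.9²) ≈ 1.4.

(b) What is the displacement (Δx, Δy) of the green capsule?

(-3.4, 3.0)

The green capsule was at about (6.6, 2.5) and moved to about (3.2, 5.5).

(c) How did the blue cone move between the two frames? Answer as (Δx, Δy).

(-3.0, -1.9)

From the two frames, the blue cone sits at roughly (4.2, 2.7) before and (1.2, 0.8) after.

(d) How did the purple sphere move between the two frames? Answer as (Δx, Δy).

(-1.7, -1.5)

The purple sphere was at about (13.0, 4.1) and moved to about (11.3, 2.6).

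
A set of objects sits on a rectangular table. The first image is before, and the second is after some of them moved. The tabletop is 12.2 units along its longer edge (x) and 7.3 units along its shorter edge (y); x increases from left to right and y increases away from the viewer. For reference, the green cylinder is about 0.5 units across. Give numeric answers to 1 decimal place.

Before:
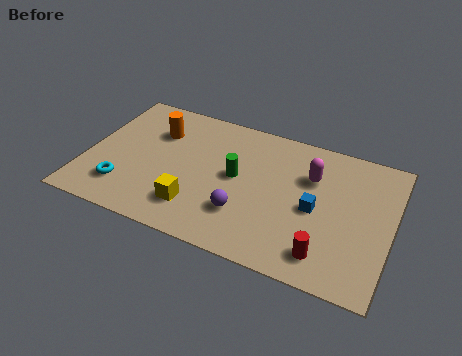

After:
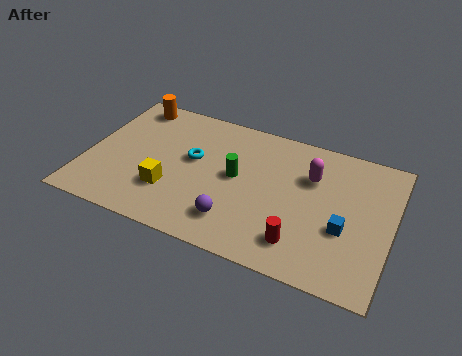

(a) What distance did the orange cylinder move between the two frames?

1.7

The orange cylinder was near (2.6, 5.2) before and (1.4, 6.4) after, so it travelled √(1.2² + 1.2²) ≈ 1.7 units.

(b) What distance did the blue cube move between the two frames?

1.3

The blue cube moved from about (9.2, 3.4) to (10.4, 2.8), a distance of √(1.2² + 0.6²) ≈ 1.3.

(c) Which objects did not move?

the magenta capsule and the green cylinder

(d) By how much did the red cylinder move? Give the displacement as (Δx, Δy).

(-1.0, 0.2)

From the two frames, the red cylinder sits at roughly (9.8, 1.3) before and (8.8, 1.5) after.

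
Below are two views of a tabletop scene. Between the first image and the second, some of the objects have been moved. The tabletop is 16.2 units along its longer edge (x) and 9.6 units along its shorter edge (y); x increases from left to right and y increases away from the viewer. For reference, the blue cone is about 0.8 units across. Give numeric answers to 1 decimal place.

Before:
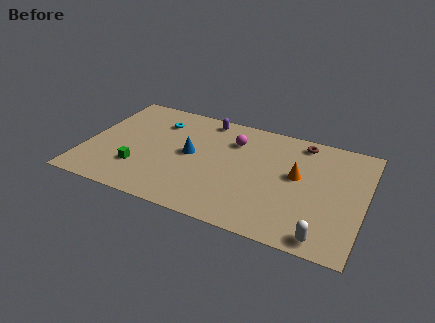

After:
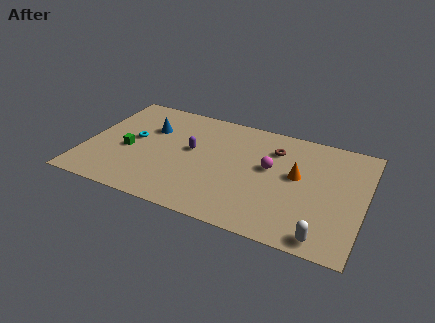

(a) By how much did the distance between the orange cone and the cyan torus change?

+1.0

They were about 8.6 units apart before and 9.6 after — 1.0 units further apart.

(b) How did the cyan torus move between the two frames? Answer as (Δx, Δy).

(-1.2, -2.1)

From the two frames, the cyan torus sits at roughly (3.9, 7.3) before and (2.7, 5.2) after.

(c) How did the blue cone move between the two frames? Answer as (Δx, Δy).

(-2.6, 1.5)

The blue cone started near (6.1, 5.0) and ended near (3.5, 6.5).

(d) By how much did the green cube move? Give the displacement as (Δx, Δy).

(-0.8, 1.4)

The green cube started near (3.3, 2.7) and ended near (2.5, 4.1).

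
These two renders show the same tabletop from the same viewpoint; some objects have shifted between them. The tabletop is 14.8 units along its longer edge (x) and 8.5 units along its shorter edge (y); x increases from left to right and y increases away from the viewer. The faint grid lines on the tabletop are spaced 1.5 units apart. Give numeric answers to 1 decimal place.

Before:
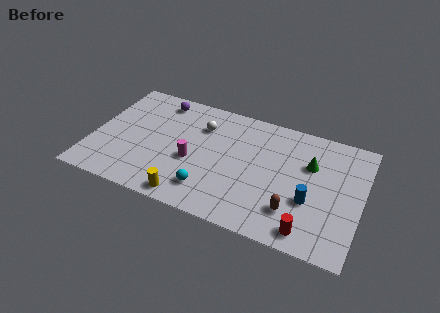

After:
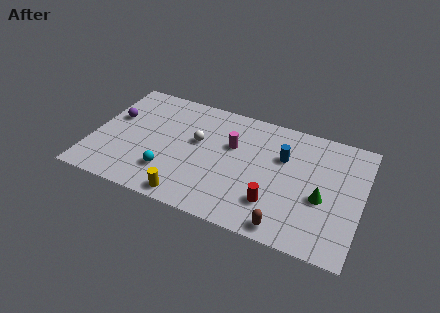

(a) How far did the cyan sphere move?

2.3

From (6.7, 1.8) to (4.4, 2.2), the cyan sphere covered √(2.3² + 0.4²) ≈ 2.3 units.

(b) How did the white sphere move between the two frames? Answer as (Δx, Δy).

(-0.1, -1.2)

The white sphere started near (5.8, 6.2) and ended near (5.7, 5.0).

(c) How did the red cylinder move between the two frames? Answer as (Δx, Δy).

(-2.0, 1.1)

The red cylinder started near (12.2, 1.1) and ended near (10.2, 2.2).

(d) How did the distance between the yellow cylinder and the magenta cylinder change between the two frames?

+2.3

They were about 2.6 units apart before and 4.9 after — 2.3 units further apart.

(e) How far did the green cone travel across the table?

2.2

The green cone moved from about (11.9, 5.6) to (12.7, 3.5), a distance of √(0.8² + 2.1²) ≈ 2.2.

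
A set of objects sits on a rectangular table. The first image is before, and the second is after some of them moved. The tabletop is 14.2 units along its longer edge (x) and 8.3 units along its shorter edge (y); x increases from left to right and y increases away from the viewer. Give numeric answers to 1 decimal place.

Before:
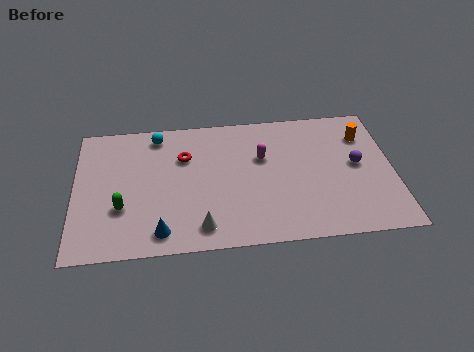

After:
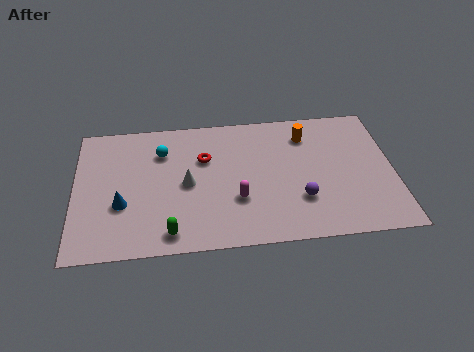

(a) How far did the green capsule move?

2.7

The green capsule moved from about (2.1, 2.8) to (4.2, 1.1), a distance of √(2.1² + 1.7²) ≈ 2.7.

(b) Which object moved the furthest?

the purple sphere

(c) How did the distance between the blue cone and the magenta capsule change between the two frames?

-1.1

Before: roughly 6.2 units apart; after: 5.1. That's 1.1 units closer together.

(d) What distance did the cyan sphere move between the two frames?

1.1

From (3.7, 7.2) to (3.9, 6.1), the cyan sphere covered √(0.2² + 1.1²) ≈ 1.1 units.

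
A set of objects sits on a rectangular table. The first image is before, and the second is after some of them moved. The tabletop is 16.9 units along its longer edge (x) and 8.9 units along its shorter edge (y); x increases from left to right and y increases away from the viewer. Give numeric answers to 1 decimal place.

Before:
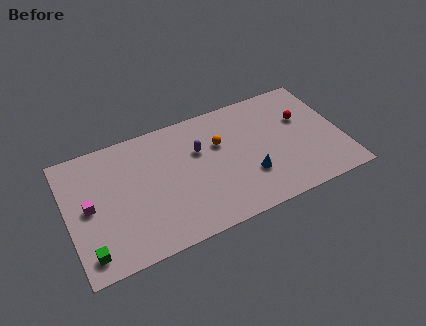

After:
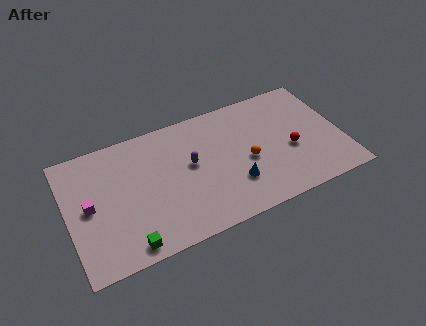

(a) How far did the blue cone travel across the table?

1.0

The blue cone was near (11.0, 2.8) before and (10.0, 2.6) after, so it travelled √(1.0² + 0.2²) ≈ 1.0 units.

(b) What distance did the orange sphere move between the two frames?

2.4

From (9.5, 5.8) to (11.0, 3.9), the orange sphere covered √(1.5² + 1.9²) ≈ 2.4 units.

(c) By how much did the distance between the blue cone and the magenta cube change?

-0.9

The distance was about 9.8 in the first image and 8.9 in the second, so they moved 0.9 units closer together.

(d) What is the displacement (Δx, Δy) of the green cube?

(2.3, -0.4)

The green cube started near (1.0, 1.4) and ended near (3.3, 1.0).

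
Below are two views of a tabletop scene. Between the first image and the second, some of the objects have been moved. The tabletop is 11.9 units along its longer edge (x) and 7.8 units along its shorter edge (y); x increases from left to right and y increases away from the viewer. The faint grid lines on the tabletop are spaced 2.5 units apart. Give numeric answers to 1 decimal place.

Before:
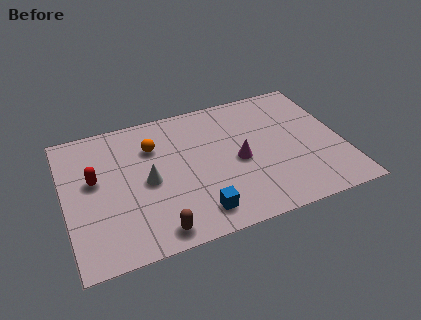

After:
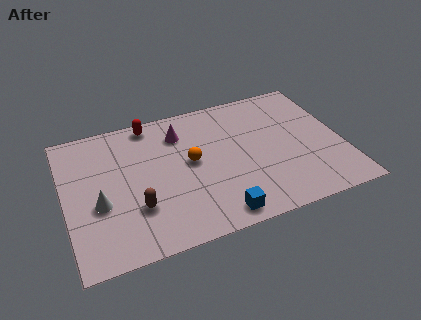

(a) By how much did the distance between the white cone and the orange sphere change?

+2.2

They were about 1.9 units apart before and 4.1 after — 2.2 units further apart.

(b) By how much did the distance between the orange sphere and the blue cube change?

-1.2

Before: roughly 4.6 units apart; after: 3.4. That's 1.2 units closer together.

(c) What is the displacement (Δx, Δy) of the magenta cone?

(-2.3, 2.4)

The magenta cone was at about (7.4, 3.6) and moved to about (5.1, 6.0).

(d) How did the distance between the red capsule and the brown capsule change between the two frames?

+0.4

Before: roughly 4.3 units apart; after: 4.7. That's 0.4 units further apart.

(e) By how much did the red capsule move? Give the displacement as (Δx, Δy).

(2.6, 2.5)

The red capsule started near (1.3, 4.5) and ended near (3.9, 7.0).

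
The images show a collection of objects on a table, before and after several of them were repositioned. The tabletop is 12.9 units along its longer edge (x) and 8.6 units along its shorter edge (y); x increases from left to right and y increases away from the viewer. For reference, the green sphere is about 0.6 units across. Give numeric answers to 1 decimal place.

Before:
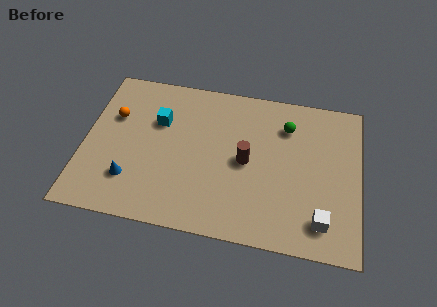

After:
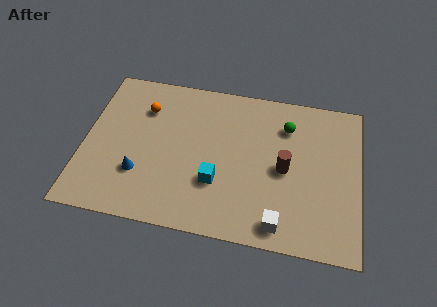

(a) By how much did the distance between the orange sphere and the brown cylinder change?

+0.6

They were about 6.5 units apart before and 7.1 after — 0.6 units further apart.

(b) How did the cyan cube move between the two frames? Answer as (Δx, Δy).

(2.9, -2.9)

The cyan cube was at about (3.4, 5.7) and moved to about (6.3, 2.8).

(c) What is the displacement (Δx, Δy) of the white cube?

(-1.9, -0.5)

From the two frames, the white cube sits at roughly (11.2, 1.6) before and (9.3, 1.1) after.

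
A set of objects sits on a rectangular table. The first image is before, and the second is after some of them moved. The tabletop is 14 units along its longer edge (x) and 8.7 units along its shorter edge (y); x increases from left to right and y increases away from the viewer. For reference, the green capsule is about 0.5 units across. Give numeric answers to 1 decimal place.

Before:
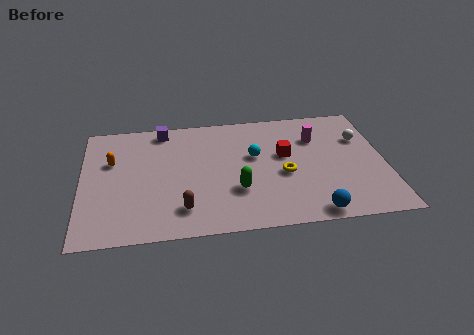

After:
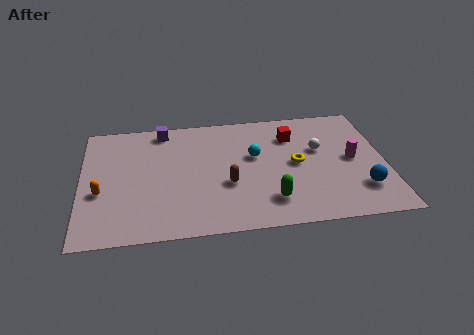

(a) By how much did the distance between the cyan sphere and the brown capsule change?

-2.5

The distance was about 4.8 in the first image and 2.3 in the second, so they moved 2.5 units closer together.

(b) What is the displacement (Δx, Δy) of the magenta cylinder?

(1.6, -1.8)

From the two frames, the magenta cylinder sits at roughly (10.9, 6.2) before and (12.5, 4.4) after.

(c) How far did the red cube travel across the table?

1.5

The red cube was near (9.4, 5.1) before and (9.8, 6.5) after, so it travelled √(0.4² + 1.4²) ≈ 1.5 units.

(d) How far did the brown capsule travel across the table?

2.6

From (4.6, 1.8) to (6.7, 3.3), the brown capsule covered √(2.1² + 1.5²) ≈ 2.6 units.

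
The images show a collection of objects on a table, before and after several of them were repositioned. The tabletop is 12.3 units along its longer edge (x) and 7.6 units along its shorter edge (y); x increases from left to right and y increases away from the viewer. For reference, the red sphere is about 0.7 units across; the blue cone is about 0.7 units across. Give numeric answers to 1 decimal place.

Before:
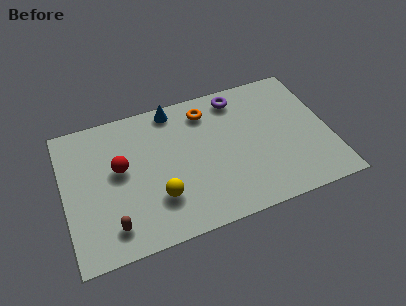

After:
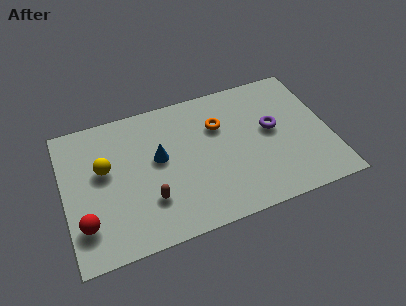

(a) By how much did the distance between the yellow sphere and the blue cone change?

-2.2

Before: roughly 4.7 units apart; after: 2.5. That's 2.2 units closer together.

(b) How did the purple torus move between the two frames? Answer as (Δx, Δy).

(1.4, -2.3)

The purple torus was at about (8.3, 6.5) and moved to about (9.7, 4.2).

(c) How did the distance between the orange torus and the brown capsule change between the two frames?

-2.2

Before: roughly 6.8 units apart; after: 4.6. That's 2.2 units closer together.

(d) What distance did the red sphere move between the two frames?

3.0

The red sphere moved from about (2.6, 4.3) to (0.8, 1.9), a distance of √(1.8² + 2.4²) ≈ 3.0.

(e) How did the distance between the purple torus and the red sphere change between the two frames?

+3.1

Before: roughly 6.1 units apart; after: 9.2. That's 3.1 units further apart.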